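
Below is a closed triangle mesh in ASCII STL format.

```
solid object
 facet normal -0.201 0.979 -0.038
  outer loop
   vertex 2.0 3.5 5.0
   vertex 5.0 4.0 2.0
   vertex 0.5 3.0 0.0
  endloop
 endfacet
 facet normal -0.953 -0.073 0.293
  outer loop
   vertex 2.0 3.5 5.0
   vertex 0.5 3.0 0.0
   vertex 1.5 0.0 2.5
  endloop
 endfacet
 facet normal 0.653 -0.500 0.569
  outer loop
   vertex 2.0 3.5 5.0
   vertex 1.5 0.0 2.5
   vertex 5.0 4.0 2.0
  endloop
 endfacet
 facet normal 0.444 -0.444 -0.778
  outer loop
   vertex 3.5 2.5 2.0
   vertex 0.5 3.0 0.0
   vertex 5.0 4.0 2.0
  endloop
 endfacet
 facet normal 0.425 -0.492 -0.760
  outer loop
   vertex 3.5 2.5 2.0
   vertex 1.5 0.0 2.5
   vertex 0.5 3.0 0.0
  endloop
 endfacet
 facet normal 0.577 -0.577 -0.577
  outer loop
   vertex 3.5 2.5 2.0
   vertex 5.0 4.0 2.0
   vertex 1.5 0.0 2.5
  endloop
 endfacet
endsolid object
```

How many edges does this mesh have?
9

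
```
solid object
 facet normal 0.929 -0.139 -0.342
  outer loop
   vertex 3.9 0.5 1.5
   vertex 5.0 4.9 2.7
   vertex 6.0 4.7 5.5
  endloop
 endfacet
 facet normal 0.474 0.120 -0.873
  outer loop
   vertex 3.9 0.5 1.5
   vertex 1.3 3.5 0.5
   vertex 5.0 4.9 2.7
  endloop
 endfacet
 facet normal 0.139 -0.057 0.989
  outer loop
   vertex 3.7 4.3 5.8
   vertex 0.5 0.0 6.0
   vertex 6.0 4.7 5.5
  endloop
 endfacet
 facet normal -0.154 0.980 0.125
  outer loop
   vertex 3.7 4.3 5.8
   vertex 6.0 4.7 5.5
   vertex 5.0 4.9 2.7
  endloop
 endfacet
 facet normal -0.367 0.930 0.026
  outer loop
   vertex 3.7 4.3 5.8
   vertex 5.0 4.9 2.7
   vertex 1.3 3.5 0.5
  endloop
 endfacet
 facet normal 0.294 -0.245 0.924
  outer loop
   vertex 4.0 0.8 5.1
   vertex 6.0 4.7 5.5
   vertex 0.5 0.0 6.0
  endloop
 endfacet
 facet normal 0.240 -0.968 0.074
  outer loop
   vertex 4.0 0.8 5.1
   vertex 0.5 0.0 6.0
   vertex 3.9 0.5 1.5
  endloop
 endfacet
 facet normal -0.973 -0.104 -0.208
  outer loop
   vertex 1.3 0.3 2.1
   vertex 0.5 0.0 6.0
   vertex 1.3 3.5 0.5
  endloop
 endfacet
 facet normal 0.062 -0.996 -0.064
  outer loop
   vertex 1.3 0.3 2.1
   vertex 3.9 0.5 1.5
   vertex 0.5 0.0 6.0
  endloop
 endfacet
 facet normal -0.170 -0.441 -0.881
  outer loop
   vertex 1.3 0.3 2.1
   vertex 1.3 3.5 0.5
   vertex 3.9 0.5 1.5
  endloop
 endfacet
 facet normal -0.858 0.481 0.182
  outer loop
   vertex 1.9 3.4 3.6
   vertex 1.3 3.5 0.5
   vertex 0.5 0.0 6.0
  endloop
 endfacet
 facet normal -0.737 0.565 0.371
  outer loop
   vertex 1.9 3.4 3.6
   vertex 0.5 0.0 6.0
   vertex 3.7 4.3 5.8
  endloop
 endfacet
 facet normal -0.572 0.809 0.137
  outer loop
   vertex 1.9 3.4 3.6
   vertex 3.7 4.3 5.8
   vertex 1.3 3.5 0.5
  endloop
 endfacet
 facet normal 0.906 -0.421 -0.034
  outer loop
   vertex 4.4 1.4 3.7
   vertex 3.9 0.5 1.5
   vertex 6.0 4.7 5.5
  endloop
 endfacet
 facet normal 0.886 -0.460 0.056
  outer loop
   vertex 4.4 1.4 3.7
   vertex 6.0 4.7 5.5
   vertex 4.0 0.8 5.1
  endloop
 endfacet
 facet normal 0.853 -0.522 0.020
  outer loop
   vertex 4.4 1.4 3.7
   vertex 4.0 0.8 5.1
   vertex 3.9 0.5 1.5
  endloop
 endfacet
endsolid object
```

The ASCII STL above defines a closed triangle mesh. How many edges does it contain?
24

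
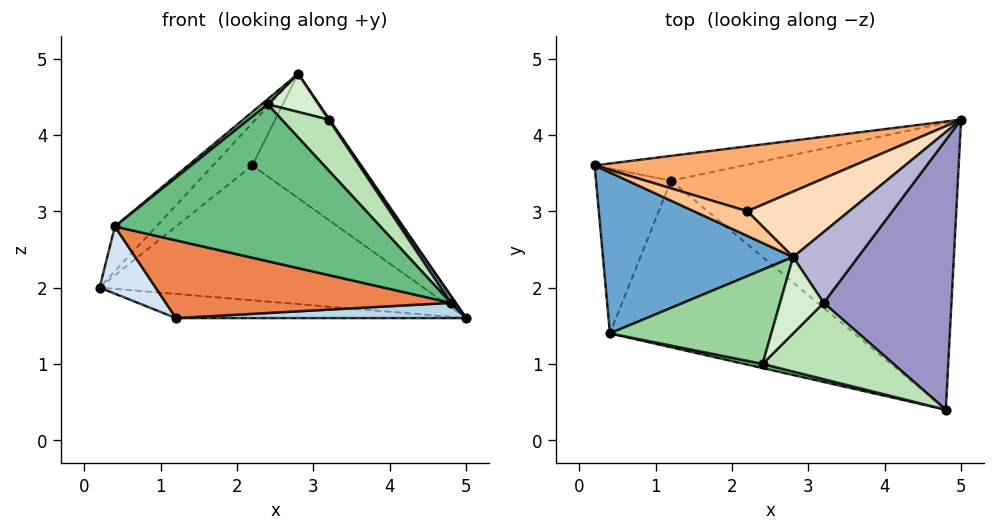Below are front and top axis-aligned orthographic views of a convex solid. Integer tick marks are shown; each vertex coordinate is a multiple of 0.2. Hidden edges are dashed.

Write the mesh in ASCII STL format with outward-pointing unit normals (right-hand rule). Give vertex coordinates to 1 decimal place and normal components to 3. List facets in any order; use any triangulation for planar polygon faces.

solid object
 facet normal -0.675 0.197 0.711
  outer loop
   vertex 0.4 1.4 2.8
   vertex 2.8 2.4 4.8
   vertex 0.2 3.6 2.0
  endloop
 endfacet
 facet normal -0.145 0.690 -0.709
  outer loop
   vertex 1.2 3.4 1.6
   vertex 0.2 3.6 2.0
   vertex 5.0 4.2 1.6
  endloop
 endfacet
 facet normal 0.011 -0.053 -0.999
  outer loop
   vertex 1.2 3.4 1.6
   vertex 5.0 4.2 1.6
   vertex 4.8 0.4 1.8
  endloop
 endfacet
 facet normal -0.407 -0.345 -0.846
  outer loop
   vertex 1.2 3.4 1.6
   vertex 0.4 1.4 2.8
   vertex 0.2 3.6 2.0
  endloop
 endfacet
 facet normal -0.289 -0.405 -0.867
  outer loop
   vertex 1.2 3.4 1.6
   vertex 4.8 0.4 1.8
   vertex 0.4 1.4 2.8
  endloop
 endfacet
 facet normal -0.076 0.898 0.432
  outer loop
   vertex 2.2 3.0 3.6
   vertex 5.0 4.2 1.6
   vertex 0.2 3.6 2.0
  endloop
 endfacet
 facet normal -0.142 0.855 0.499
  outer loop
   vertex 2.2 3.0 3.6
   vertex 0.2 3.6 2.0
   vertex 2.8 2.4 4.8
  endloop
 endfacet
 facet normal -0.047 0.884 0.465
  outer loop
   vertex 2.2 3.0 3.6
   vertex 2.8 2.4 4.8
   vertex 5.0 4.2 1.6
  endloop
 endfacet
 facet normal -0.216 -0.976 0.026
  outer loop
   vertex 2.4 1.0 4.4
   vertex 0.4 1.4 2.8
   vertex 4.8 0.4 1.8
  endloop
 endfacet
 facet normal -0.629 -0.042 0.776
  outer loop
   vertex 2.4 1.0 4.4
   vertex 2.8 2.4 4.8
   vertex 0.4 1.4 2.8
  endloop
 endfacet
 facet normal 0.606 -0.441 0.662
  outer loop
   vertex 3.2 1.8 4.2
   vertex 2.4 1.0 4.4
   vertex 4.8 0.4 1.8
  endloop
 endfacet
 facet normal 0.557 -0.371 0.743
  outer loop
   vertex 3.2 1.8 4.2
   vertex 2.8 2.4 4.8
   vertex 2.4 1.0 4.4
  endloop
 endfacet
 facet normal 0.828 -0.014 0.560
  outer loop
   vertex 3.2 1.8 4.2
   vertex 4.8 0.4 1.8
   vertex 5.0 4.2 1.6
  endloop
 endfacet
 facet normal 0.827 -0.011 0.562
  outer loop
   vertex 3.2 1.8 4.2
   vertex 5.0 4.2 1.6
   vertex 2.8 2.4 4.8
  endloop
 endfacet
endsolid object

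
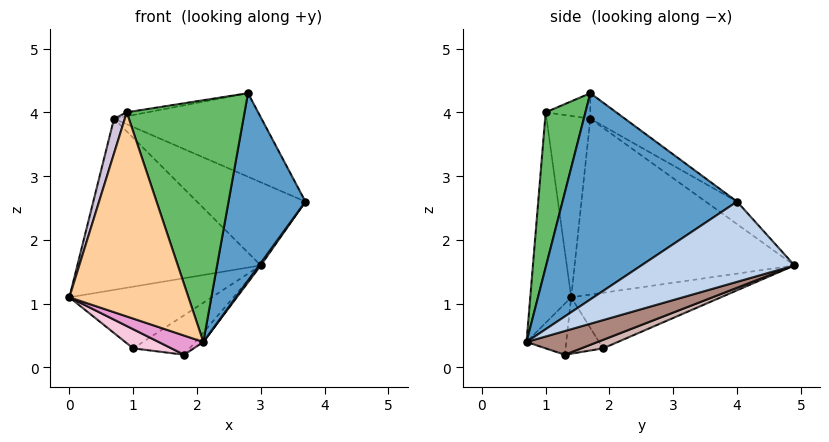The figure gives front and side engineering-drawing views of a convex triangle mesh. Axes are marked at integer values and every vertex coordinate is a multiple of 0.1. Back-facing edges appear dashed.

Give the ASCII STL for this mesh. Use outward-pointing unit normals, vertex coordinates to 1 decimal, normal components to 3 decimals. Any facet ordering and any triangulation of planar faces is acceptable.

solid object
 facet normal 0.913 -0.402 -0.061
  outer loop
   vertex 2.8 1.7 4.3
   vertex 2.1 0.7 0.4
   vertex 3.7 4.0 2.6
  endloop
 endfacet
 facet normal 0.815 -0.009 -0.579
  outer loop
   vertex 3.0 4.9 1.6
   vertex 3.7 4.0 2.6
   vertex 2.1 0.7 0.4
  endloop
 endfacet
 facet normal -0.655 0.622 -0.429
  outer loop
   vertex 1.0 1.9 0.3
   vertex 0.0 1.4 1.1
   vertex 3.0 4.9 1.6
  endloop
 endfacet
 facet normal -0.325 -0.945 -0.030
  outer loop
   vertex 0.9 1.0 4.0
   vertex 0.0 1.4 1.1
   vertex 2.1 0.7 0.4
  endloop
 endfacet
 facet normal 0.314 -0.932 0.182
  outer loop
   vertex 0.9 1.0 4.0
   vertex 2.1 0.7 0.4
   vertex 2.8 1.7 4.3
  endloop
 endfacet
 facet normal -0.146 0.624 0.767
  outer loop
   vertex 0.7 1.7 3.9
   vertex 2.8 1.7 4.3
   vertex 3.7 4.0 2.6
  endloop
 endfacet
 facet normal -0.191 0.660 0.727
  outer loop
   vertex 0.7 1.7 3.9
   vertex 3.7 4.0 2.6
   vertex 3.0 4.9 1.6
  endloop
 endfacet
 facet normal -0.186 0.087 0.979
  outer loop
   vertex 0.7 1.7 3.9
   vertex 0.9 1.0 4.0
   vertex 2.8 1.7 4.3
  endloop
 endfacet
 facet normal -0.762 0.636 0.122
  outer loop
   vertex 0.7 1.7 3.9
   vertex 3.0 4.9 1.6
   vertex 0.0 1.4 1.1
  endloop
 endfacet
 facet normal -0.938 -0.231 0.259
  outer loop
   vertex 0.7 1.7 3.9
   vertex 0.0 1.4 1.1
   vertex 0.9 1.0 4.0
  endloop
 endfacet
 facet normal 0.653 0.075 -0.754
  outer loop
   vertex 1.8 1.3 0.2
   vertex 3.0 4.9 1.6
   vertex 2.1 0.7 0.4
  endloop
 endfacet
 facet normal 0.125 0.323 -0.938
  outer loop
   vertex 1.8 1.3 0.2
   vertex 1.0 1.9 0.3
   vertex 3.0 4.9 1.6
  endloop
 endfacet
 facet normal -0.416 -0.468 -0.780
  outer loop
   vertex 1.8 1.3 0.2
   vertex 2.1 0.7 0.4
   vertex 0.0 1.4 1.1
  endloop
 endfacet
 facet normal -0.423 -0.431 -0.797
  outer loop
   vertex 1.8 1.3 0.2
   vertex 0.0 1.4 1.1
   vertex 1.0 1.9 0.3
  endloop
 endfacet
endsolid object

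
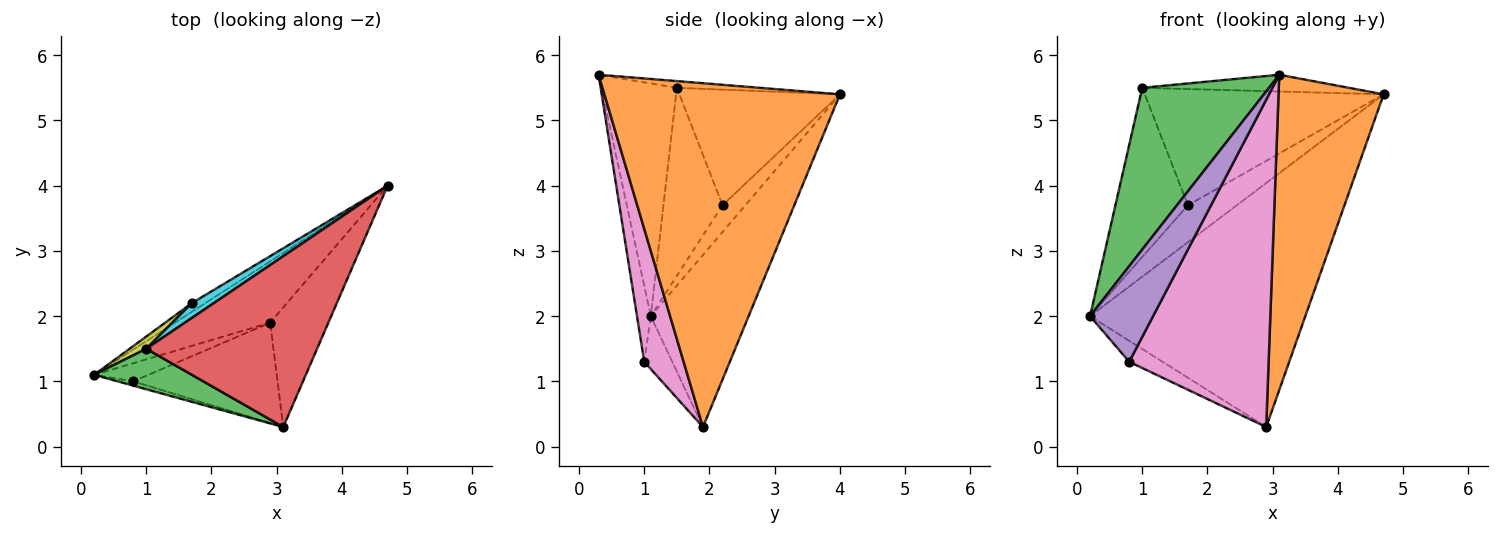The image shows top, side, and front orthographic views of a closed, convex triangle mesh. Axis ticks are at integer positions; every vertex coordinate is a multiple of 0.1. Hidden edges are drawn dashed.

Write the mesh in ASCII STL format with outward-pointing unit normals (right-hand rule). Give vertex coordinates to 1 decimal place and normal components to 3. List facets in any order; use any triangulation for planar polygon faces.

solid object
 facet normal -0.403 0.887 -0.223
  outer loop
   vertex 2.9 1.9 0.3
   vertex 0.2 1.1 2.0
   vertex 4.7 4.0 5.4
  endloop
 endfacet
 facet normal 0.903 -0.403 -0.153
  outer loop
   vertex 2.9 1.9 0.3
   vertex 4.7 4.0 5.4
   vertex 3.1 0.3 5.7
  endloop
 endfacet
 facet normal -0.500 -0.840 0.210
  outer loop
   vertex 1.0 1.5 5.5
   vertex 0.2 1.1 2.0
   vertex 3.1 0.3 5.7
  endloop
 endfacet
 facet normal -0.039 0.097 0.994
  outer loop
   vertex 1.0 1.5 5.5
   vertex 3.1 0.3 5.7
   vertex 4.7 4.0 5.4
  endloop
 endfacet
 facet normal -0.214 -0.976 -0.044
  outer loop
   vertex 0.8 1.0 1.3
   vertex 3.1 0.3 5.7
   vertex 0.2 1.1 2.0
  endloop
 endfacet
 facet normal -0.536 0.639 -0.551
  outer loop
   vertex 0.8 1.0 1.3
   vertex 0.2 1.1 2.0
   vertex 2.9 1.9 0.3
  endloop
 endfacet
 facet normal 0.261 -0.923 -0.283
  outer loop
   vertex 0.8 1.0 1.3
   vertex 2.9 1.9 0.3
   vertex 3.1 0.3 5.7
  endloop
 endfacet
 facet normal -0.414 0.886 -0.209
  outer loop
   vertex 1.7 2.2 3.7
   vertex 4.7 4.0 5.4
   vertex 0.2 1.1 2.0
  endloop
 endfacet
 facet normal -0.631 0.774 0.056
  outer loop
   vertex 1.7 2.2 3.7
   vertex 0.2 1.1 2.0
   vertex 1.0 1.5 5.5
  endloop
 endfacet
 facet normal -0.555 0.825 0.105
  outer loop
   vertex 1.7 2.2 3.7
   vertex 1.0 1.5 5.5
   vertex 4.7 4.0 5.4
  endloop
 endfacet
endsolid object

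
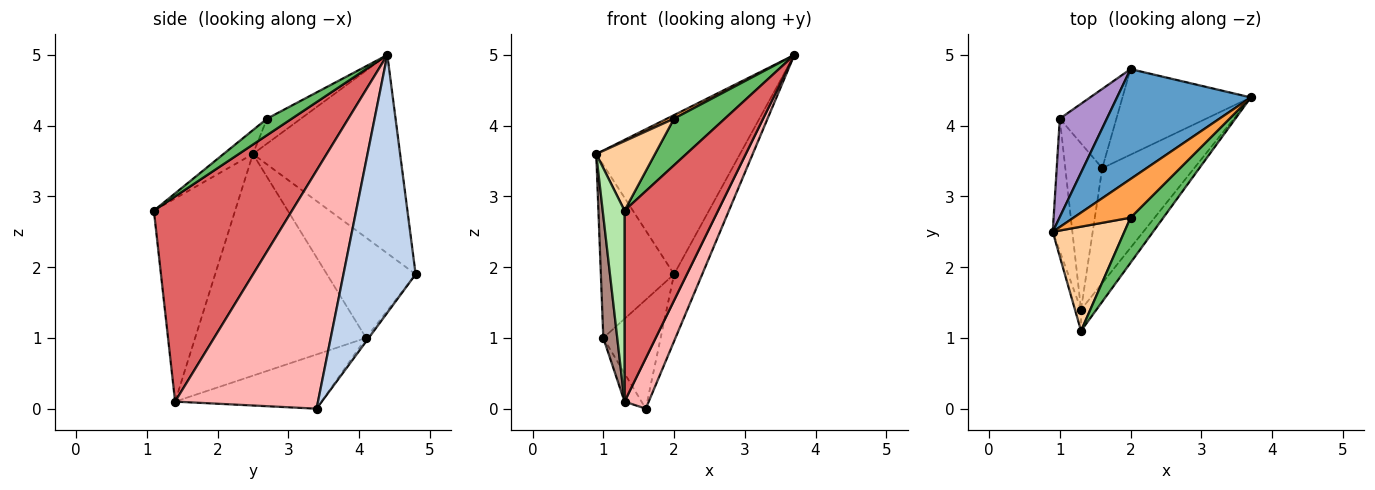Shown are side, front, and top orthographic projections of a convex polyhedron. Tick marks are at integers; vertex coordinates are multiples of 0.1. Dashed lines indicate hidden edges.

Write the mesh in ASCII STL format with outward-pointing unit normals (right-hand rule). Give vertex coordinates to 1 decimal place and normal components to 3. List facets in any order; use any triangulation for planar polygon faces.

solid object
 facet normal -0.644 0.629 0.435
  outer loop
   vertex 2.0 4.8 1.9
   vertex 0.9 2.5 3.6
   vertex 3.7 4.4 5.0
  endloop
 endfacet
 facet normal 0.845 0.330 -0.421
  outer loop
   vertex 2.0 4.8 1.9
   vertex 3.7 4.4 5.0
   vertex 1.6 3.4 0.0
  endloop
 endfacet
 facet normal -0.400 -0.084 0.913
  outer loop
   vertex 2.0 2.7 4.1
   vertex 3.7 4.4 5.0
   vertex 0.9 2.5 3.6
  endloop
 endfacet
 facet normal -0.267 -0.535 0.802
  outer loop
   vertex 2.0 2.7 4.1
   vertex 0.9 2.5 3.6
   vertex 1.3 1.1 2.8
  endloop
 endfacet
 facet normal 0.330 -0.678 0.657
  outer loop
   vertex 2.0 2.7 4.1
   vertex 1.3 1.1 2.8
   vertex 3.7 4.4 5.0
  endloop
 endfacet
 facet normal -0.965 -0.259 -0.029
  outer loop
   vertex 1.3 1.4 0.1
   vertex 1.3 1.1 2.8
   vertex 0.9 2.5 3.6
  endloop
 endfacet
 facet normal 0.826 -0.560 -0.062
  outer loop
   vertex 1.3 1.4 0.1
   vertex 3.7 4.4 5.0
   vertex 1.3 1.1 2.8
  endloop
 endfacet
 facet normal 0.921 -0.156 -0.356
  outer loop
   vertex 1.3 1.4 0.1
   vertex 1.6 3.4 0.0
   vertex 3.7 4.4 5.0
  endloop
 endfacet
 facet normal -0.725 0.598 0.340
  outer loop
   vertex 1.0 4.1 1.0
   vertex 0.9 2.5 3.6
   vertex 2.0 4.8 1.9
  endloop
 endfacet
 facet normal -0.037 0.808 -0.588
  outer loop
   vertex 1.0 4.1 1.0
   vertex 2.0 4.8 1.9
   vertex 1.6 3.4 0.0
  endloop
 endfacet
 facet normal -0.993 -0.081 -0.088
  outer loop
   vertex 1.0 4.1 1.0
   vertex 1.3 1.4 0.1
   vertex 0.9 2.5 3.6
  endloop
 endfacet
 facet normal -0.823 0.095 -0.560
  outer loop
   vertex 1.0 4.1 1.0
   vertex 1.6 3.4 0.0
   vertex 1.3 1.4 0.1
  endloop
 endfacet
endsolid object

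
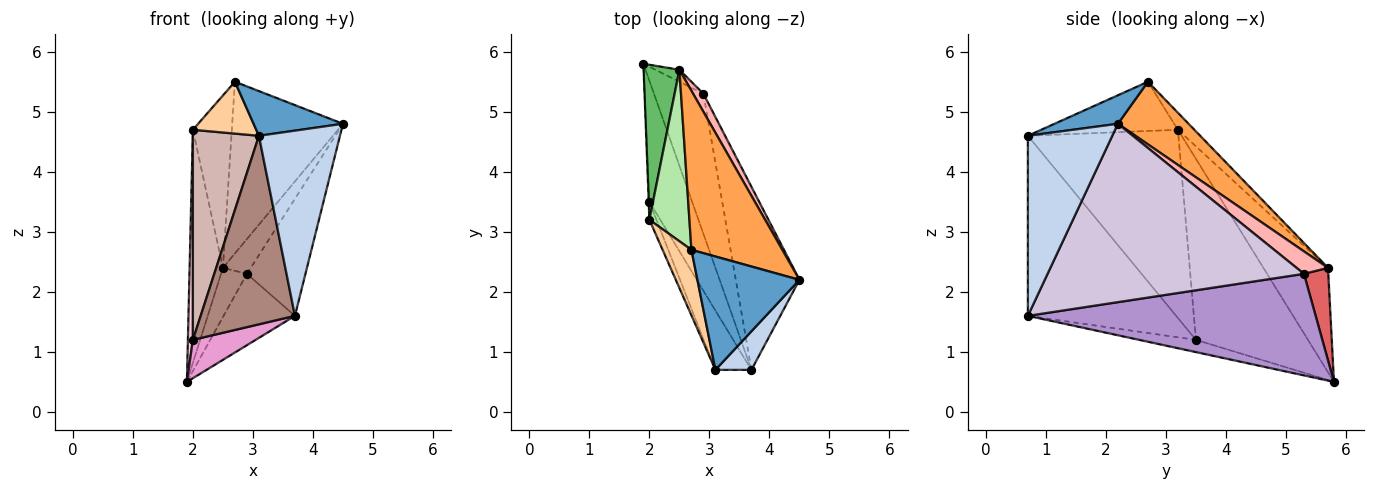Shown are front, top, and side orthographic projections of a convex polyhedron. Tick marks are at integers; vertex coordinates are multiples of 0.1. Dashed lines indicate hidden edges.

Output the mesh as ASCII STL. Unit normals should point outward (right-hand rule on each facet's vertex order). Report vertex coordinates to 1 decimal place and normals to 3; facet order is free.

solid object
 facet normal 0.252 -0.355 0.900
  outer loop
   vertex 2.7 2.7 5.5
   vertex 3.1 0.7 4.6
   vertex 4.5 2.2 4.8
  endloop
 endfacet
 facet normal 0.714 -0.685 0.143
  outer loop
   vertex 3.7 0.7 1.6
   vertex 4.5 2.2 4.8
   vertex 3.1 0.7 4.6
  endloop
 endfacet
 facet normal 0.424 0.664 0.616
  outer loop
   vertex 2.5 5.7 2.4
   vertex 2.7 2.7 5.5
   vertex 4.5 2.2 4.8
  endloop
 endfacet
 facet normal -0.801 -0.371 0.469
  outer loop
   vertex 2.0 3.2 4.7
   vertex 3.1 0.7 4.6
   vertex 2.7 2.7 5.5
  endloop
 endfacet
 facet normal -0.850 0.438 0.292
  outer loop
   vertex 2.0 3.2 4.7
   vertex 2.5 5.7 2.4
   vertex 1.9 5.8 0.5
  endloop
 endfacet
 facet normal -0.287 0.679 0.676
  outer loop
   vertex 2.0 3.2 4.7
   vertex 2.7 2.7 5.5
   vertex 2.5 5.7 2.4
  endloop
 endfacet
 facet normal 0.674 0.718 -0.175
  outer loop
   vertex 2.9 5.3 2.3
   vertex 1.9 5.8 0.5
   vertex 2.5 5.7 2.4
  endloop
 endfacet
 facet normal 0.708 0.627 0.324
  outer loop
   vertex 2.9 5.3 2.3
   vertex 2.5 5.7 2.4
   vertex 4.5 2.2 4.8
  endloop
 endfacet
 facet normal 0.878 0.218 -0.427
  outer loop
   vertex 2.9 5.3 2.3
   vertex 3.7 0.7 1.6
   vertex 1.9 5.8 0.5
  endloop
 endfacet
 facet normal 0.921 0.210 -0.329
  outer loop
   vertex 2.9 5.3 2.3
   vertex 4.5 2.2 4.8
   vertex 3.7 0.7 1.6
  endloop
 endfacet
 facet normal -0.832 -0.529 -0.166
  outer loop
   vertex 2.0 3.5 1.2
   vertex 3.7 0.7 1.6
   vertex 3.1 0.7 4.6
  endloop
 endfacet
 facet normal -0.915 -0.401 -0.034
  outer loop
   vertex 2.0 3.5 1.2
   vertex 3.1 0.7 4.6
   vertex 2.0 3.2 4.7
  endloop
 endfacet
 facet normal -0.263 -0.291 -0.920
  outer loop
   vertex 2.0 3.5 1.2
   vertex 1.9 5.8 0.5
   vertex 3.7 0.7 1.6
  endloop
 endfacet
 facet normal -0.999 -0.045 -0.004
  outer loop
   vertex 2.0 3.5 1.2
   vertex 2.0 3.2 4.7
   vertex 1.9 5.8 0.5
  endloop
 endfacet
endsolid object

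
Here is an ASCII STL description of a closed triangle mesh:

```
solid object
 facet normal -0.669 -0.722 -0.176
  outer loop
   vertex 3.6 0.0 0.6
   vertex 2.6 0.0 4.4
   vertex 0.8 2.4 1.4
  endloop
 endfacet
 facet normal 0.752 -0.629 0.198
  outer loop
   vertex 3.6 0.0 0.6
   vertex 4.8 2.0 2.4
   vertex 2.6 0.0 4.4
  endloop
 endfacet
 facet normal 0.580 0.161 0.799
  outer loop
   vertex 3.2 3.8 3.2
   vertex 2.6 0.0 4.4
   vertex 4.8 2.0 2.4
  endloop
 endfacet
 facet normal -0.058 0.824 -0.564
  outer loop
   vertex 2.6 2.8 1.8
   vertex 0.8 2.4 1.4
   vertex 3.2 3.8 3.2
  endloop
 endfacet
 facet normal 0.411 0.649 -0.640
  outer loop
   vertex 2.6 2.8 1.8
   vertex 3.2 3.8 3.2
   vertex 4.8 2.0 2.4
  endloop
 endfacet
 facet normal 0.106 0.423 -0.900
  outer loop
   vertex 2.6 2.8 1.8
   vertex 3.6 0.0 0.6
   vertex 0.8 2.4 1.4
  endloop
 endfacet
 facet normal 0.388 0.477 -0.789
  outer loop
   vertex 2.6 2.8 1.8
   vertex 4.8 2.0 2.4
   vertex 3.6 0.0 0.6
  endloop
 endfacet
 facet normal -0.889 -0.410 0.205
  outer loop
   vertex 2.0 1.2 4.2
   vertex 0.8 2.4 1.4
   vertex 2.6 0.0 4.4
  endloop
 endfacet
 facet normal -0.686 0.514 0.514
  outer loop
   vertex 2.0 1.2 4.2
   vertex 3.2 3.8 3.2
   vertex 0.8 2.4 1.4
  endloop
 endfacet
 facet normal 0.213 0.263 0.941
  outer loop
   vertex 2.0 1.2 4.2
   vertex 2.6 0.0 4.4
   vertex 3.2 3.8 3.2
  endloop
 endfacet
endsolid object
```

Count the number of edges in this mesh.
15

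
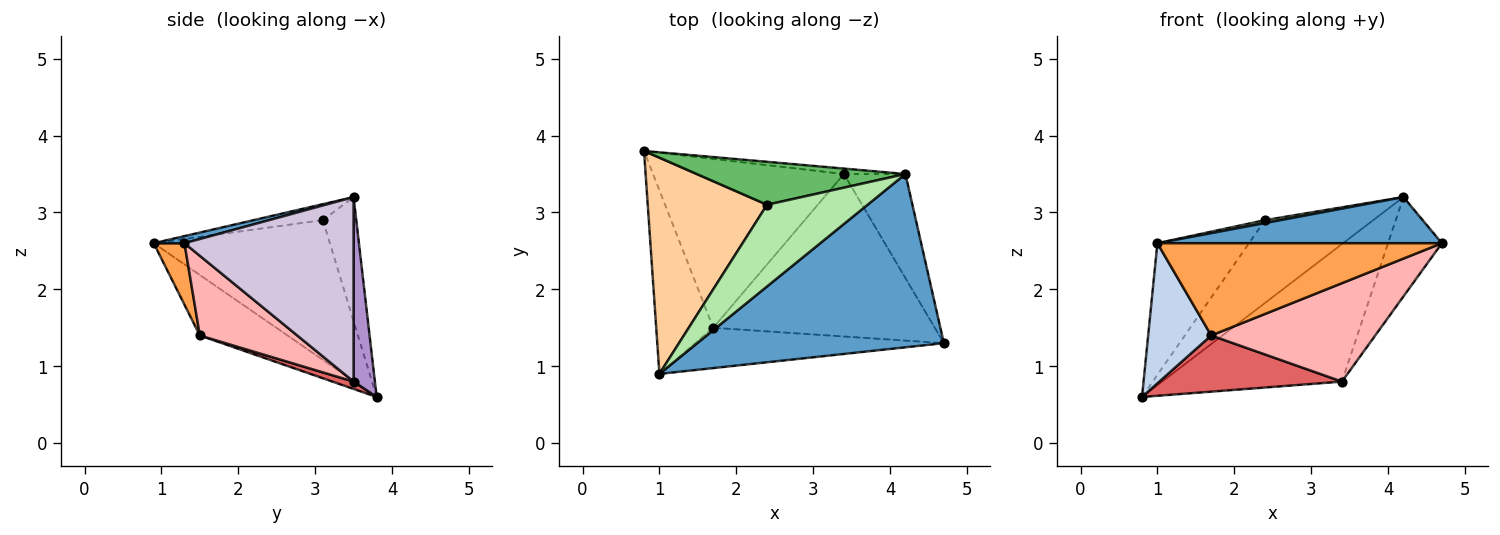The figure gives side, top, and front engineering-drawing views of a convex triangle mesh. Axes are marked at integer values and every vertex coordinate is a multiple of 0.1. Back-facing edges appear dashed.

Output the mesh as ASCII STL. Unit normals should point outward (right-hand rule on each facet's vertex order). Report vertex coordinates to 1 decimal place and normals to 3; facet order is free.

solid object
 facet normal 0.028 -0.257 0.966
  outer loop
   vertex 4.2 3.5 3.2
   vertex 1.0 0.9 2.6
   vertex 4.7 1.3 2.6
  endloop
 endfacet
 facet normal -0.645 -0.464 -0.608
  outer loop
   vertex 1.7 1.5 1.4
   vertex 1.0 0.9 2.6
   vertex 0.8 3.8 0.6
  endloop
 endfacet
 facet normal 0.099 -0.912 -0.398
  outer loop
   vertex 1.7 1.5 1.4
   vertex 4.7 1.3 2.6
   vertex 1.0 0.9 2.6
  endloop
 endfacet
 facet normal -0.707 0.368 0.604
  outer loop
   vertex 2.4 3.1 2.9
   vertex 0.8 3.8 0.6
   vertex 1.0 0.9 2.6
  endloop
 endfacet
 facet normal -0.264 0.856 0.444
  outer loop
   vertex 2.4 3.1 2.9
   vertex 4.2 3.5 3.2
   vertex 0.8 3.8 0.6
  endloop
 endfacet
 facet normal -0.157 -0.035 0.987
  outer loop
   vertex 2.4 3.1 2.9
   vertex 1.0 0.9 2.6
   vertex 4.2 3.5 3.2
  endloop
 endfacet
 facet normal 0.037 -0.316 -0.948
  outer loop
   vertex 3.4 3.5 0.8
   vertex 1.7 1.5 1.4
   vertex 0.8 3.8 0.6
  endloop
 endfacet
 facet normal 0.294 -0.495 -0.818
  outer loop
   vertex 3.4 3.5 0.8
   vertex 4.7 1.3 2.6
   vertex 1.7 1.5 1.4
  endloop
 endfacet
 facet normal 0.118 0.992 -0.039
  outer loop
   vertex 3.4 3.5 0.8
   vertex 0.8 3.8 0.6
   vertex 4.2 3.5 3.2
  endloop
 endfacet
 facet normal 0.908 0.289 -0.303
  outer loop
   vertex 3.4 3.5 0.8
   vertex 4.2 3.5 3.2
   vertex 4.7 1.3 2.6
  endloop
 endfacet
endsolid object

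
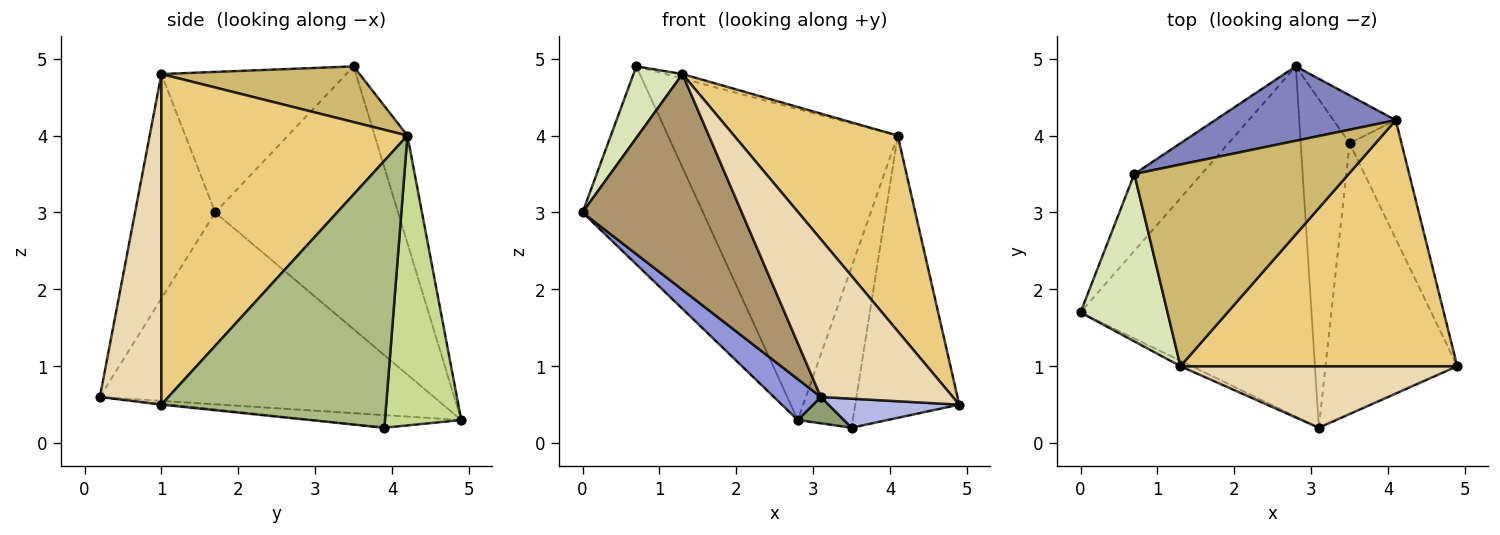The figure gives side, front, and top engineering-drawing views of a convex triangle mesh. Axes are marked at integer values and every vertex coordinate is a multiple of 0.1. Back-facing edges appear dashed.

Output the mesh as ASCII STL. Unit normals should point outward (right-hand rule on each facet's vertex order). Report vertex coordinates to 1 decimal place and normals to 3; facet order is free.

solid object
 facet normal -0.817 0.538 -0.209
  outer loop
   vertex 0.7 3.5 4.9
   vertex 2.8 4.9 0.3
   vertex 0.0 1.7 3.0
  endloop
 endfacet
 facet normal -0.137 0.963 0.230
  outer loop
   vertex 4.1 4.2 4.0
   vertex 2.8 4.9 0.3
   vertex 0.7 3.5 4.9
  endloop
 endfacet
 facet normal -0.636 -0.090 -0.766
  outer loop
   vertex 3.1 0.2 0.6
   vertex 0.0 1.7 3.0
   vertex 2.8 4.9 0.3
  endloop
 endfacet
 facet normal -0.008 -0.107 -0.994
  outer loop
   vertex 3.5 3.9 0.2
   vertex 4.9 1.0 0.5
   vertex 3.1 0.2 0.6
  endloop
 endfacet
 facet normal -0.249 -0.077 -0.965
  outer loop
   vertex 3.5 3.9 0.2
   vertex 3.1 0.2 0.6
   vertex 2.8 4.9 0.3
  endloop
 endfacet
 facet normal 0.894 0.413 -0.174
  outer loop
   vertex 3.5 3.9 0.2
   vertex 4.1 4.2 4.0
   vertex 4.9 1.0 0.5
  endloop
 endfacet
 facet normal 0.799 0.576 -0.172
  outer loop
   vertex 3.5 3.9 0.2
   vertex 2.8 4.9 0.3
   vertex 4.1 4.2 4.0
  endloop
 endfacet
 facet normal -0.829 -0.220 0.514
  outer loop
   vertex 1.3 1.0 4.8
   vertex 0.7 3.5 4.9
   vertex 0.0 1.7 3.0
  endloop
 endfacet
 facet normal -0.450 -0.893 -0.023
  outer loop
   vertex 1.3 1.0 4.8
   vertex 0.0 1.7 3.0
   vertex 3.1 0.2 0.6
  endloop
 endfacet
 facet normal 0.252 0.022 0.968
  outer loop
   vertex 1.3 1.0 4.8
   vertex 4.1 4.2 4.0
   vertex 0.7 3.5 4.9
  endloop
 endfacet
 facet normal 0.683 -0.455 0.572
  outer loop
   vertex 1.3 1.0 4.8
   vertex 4.9 1.0 0.5
   vertex 4.1 4.2 4.0
  endloop
 endfacet
 facet normal 0.398 -0.854 0.333
  outer loop
   vertex 1.3 1.0 4.8
   vertex 3.1 0.2 0.6
   vertex 4.9 1.0 0.5
  endloop
 endfacet
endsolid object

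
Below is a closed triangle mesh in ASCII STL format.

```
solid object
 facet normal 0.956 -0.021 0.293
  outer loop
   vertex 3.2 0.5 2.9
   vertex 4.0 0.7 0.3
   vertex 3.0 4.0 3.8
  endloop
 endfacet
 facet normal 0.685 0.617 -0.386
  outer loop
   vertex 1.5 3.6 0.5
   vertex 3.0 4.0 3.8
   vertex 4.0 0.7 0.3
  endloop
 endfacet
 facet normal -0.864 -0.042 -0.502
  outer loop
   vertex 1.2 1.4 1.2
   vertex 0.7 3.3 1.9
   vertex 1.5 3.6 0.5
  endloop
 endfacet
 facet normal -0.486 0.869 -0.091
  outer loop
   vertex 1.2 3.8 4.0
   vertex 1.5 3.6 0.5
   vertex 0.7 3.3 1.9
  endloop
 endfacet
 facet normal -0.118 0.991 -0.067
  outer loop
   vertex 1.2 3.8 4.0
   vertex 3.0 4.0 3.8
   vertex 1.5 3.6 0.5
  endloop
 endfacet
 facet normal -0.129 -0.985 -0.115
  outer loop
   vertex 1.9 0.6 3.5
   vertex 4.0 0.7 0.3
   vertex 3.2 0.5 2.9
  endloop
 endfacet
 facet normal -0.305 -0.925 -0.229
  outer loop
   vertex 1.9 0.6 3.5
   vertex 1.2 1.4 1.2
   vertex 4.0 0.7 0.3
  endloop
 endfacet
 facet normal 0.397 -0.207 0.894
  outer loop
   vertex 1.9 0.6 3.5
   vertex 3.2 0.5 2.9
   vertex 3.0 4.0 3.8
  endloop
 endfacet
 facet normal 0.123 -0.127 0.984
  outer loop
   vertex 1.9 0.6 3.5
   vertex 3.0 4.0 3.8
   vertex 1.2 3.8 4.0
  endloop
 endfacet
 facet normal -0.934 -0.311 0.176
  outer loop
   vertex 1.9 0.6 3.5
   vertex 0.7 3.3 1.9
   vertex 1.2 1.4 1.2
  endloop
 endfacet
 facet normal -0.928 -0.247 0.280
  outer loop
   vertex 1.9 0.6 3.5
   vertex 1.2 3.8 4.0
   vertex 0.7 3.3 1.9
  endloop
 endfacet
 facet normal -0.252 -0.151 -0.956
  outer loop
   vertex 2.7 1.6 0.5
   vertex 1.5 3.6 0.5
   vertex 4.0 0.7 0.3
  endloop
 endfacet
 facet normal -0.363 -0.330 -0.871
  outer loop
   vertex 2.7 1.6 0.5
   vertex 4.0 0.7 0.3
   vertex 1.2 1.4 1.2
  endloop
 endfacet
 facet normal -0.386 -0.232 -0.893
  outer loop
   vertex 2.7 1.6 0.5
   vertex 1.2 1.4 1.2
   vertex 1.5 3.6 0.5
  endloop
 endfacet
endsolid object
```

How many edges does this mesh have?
21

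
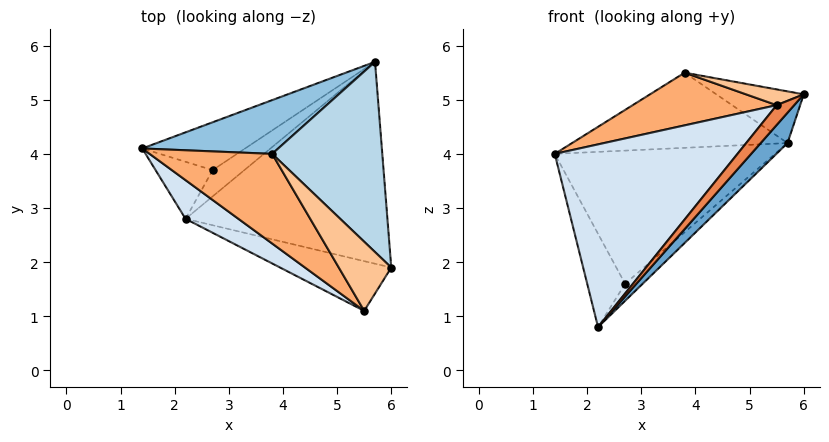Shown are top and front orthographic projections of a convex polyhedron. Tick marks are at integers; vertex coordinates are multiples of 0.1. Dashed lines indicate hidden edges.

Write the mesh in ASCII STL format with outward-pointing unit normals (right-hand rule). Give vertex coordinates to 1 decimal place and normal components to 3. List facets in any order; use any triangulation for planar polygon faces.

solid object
 facet normal 0.735 -0.101 -0.671
  outer loop
   vertex 2.2 2.8 0.8
   vertex 5.7 5.7 4.2
   vertex 6.0 1.9 5.1
  endloop
 endfacet
 facet normal -0.313 0.772 0.552
  outer loop
   vertex 3.8 4.0 5.5
   vertex 5.7 5.7 4.2
   vertex 1.4 4.1 4.0
  endloop
 endfacet
 facet normal 0.392 0.241 0.888
  outer loop
   vertex 3.8 4.0 5.5
   vertex 6.0 1.9 5.1
   vertex 5.7 5.7 4.2
  endloop
 endfacet
 facet normal -0.606 -0.778 0.165
  outer loop
   vertex 5.5 1.1 4.9
   vertex 1.4 4.1 4.0
   vertex 2.2 2.8 0.8
  endloop
 endfacet
 facet normal 0.694 -0.266 -0.669
  outer loop
   vertex 5.5 1.1 4.9
   vertex 2.2 2.8 0.8
   vertex 6.0 1.9 5.1
  endloop
 endfacet
 facet normal -0.489 -0.442 0.752
  outer loop
   vertex 5.5 1.1 4.9
   vertex 3.8 4.0 5.5
   vertex 1.4 4.1 4.0
  endloop
 endfacet
 facet normal -0.035 -0.222 0.974
  outer loop
   vertex 5.5 1.1 4.9
   vertex 6.0 1.9 5.1
   vertex 3.8 4.0 5.5
  endloop
 endfacet
 facet normal -0.317 0.893 -0.321
  outer loop
   vertex 2.7 3.7 1.6
   vertex 1.4 4.1 4.0
   vertex 5.7 5.7 4.2
  endloop
 endfacet
 facet normal -0.574 0.699 -0.427
  outer loop
   vertex 2.7 3.7 1.6
   vertex 2.2 2.8 0.8
   vertex 1.4 4.1 4.0
  endloop
 endfacet
 facet normal 0.343 0.510 -0.789
  outer loop
   vertex 2.7 3.7 1.6
   vertex 5.7 5.7 4.2
   vertex 2.2 2.8 0.8
  endloop
 endfacet
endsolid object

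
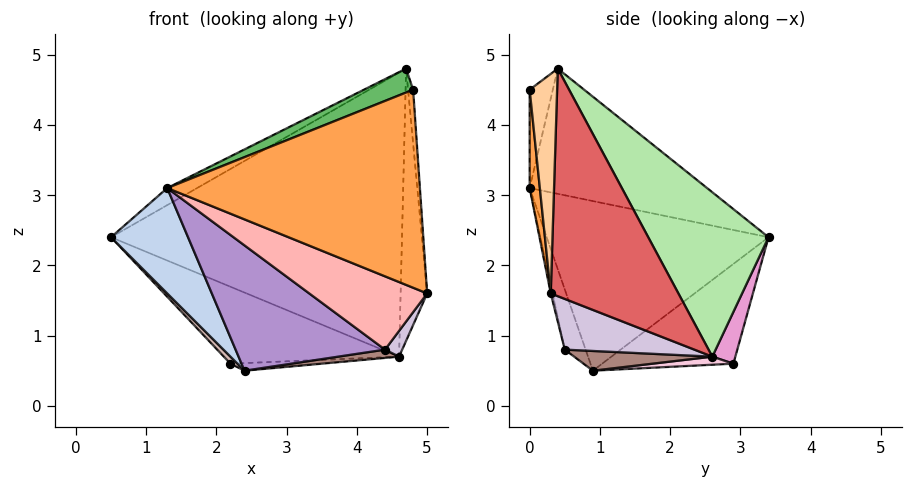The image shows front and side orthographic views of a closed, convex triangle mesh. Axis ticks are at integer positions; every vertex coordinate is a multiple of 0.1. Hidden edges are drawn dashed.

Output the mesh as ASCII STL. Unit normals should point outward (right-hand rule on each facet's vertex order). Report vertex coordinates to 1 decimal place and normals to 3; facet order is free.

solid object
 facet normal -0.453 0.076 0.888
  outer loop
   vertex 4.7 0.4 4.8
   vertex 0.5 3.4 2.4
   vertex 1.3 0.0 3.1
  endloop
 endfacet
 facet normal -0.840 -0.292 -0.457
  outer loop
   vertex 2.4 0.9 0.5
   vertex 1.3 0.0 3.1
   vertex 0.5 3.4 2.4
  endloop
 endfacet
 facet normal 0.040 -0.994 -0.100
  outer loop
   vertex 4.8 0.0 4.5
   vertex 1.3 0.0 3.1
   vertex 5.0 0.3 1.6
  endloop
 endfacet
 facet normal 0.980 0.180 0.086
  outer loop
   vertex 4.8 0.0 4.5
   vertex 5.0 0.3 1.6
   vertex 4.7 0.4 4.8
  endloop
 endfacet
 facet normal -0.292 -0.620 0.729
  outer loop
   vertex 4.8 0.0 4.5
   vertex 4.7 0.4 4.8
   vertex 1.3 0.0 3.1
  endloop
 endfacet
 facet normal 0.344 0.831 0.438
  outer loop
   vertex 4.6 2.6 0.7
   vertex 0.5 3.4 2.4
   vertex 4.7 0.4 4.8
  endloop
 endfacet
 facet normal 0.975 0.203 0.085
  outer loop
   vertex 4.6 2.6 0.7
   vertex 4.7 0.4 4.8
   vertex 5.0 0.3 1.6
  endloop
 endfacet
 facet normal -0.015 -0.973 -0.232
  outer loop
   vertex 4.4 0.5 0.8
   vertex 5.0 0.3 1.6
   vertex 1.3 0.0 3.1
  endloop
 endfacet
 facet normal -0.128 -0.919 -0.372
  outer loop
   vertex 4.4 0.5 0.8
   vertex 1.3 0.0 3.1
   vertex 2.4 0.9 0.5
  endloop
 endfacet
 facet normal 0.783 -0.104 -0.613
  outer loop
   vertex 4.4 0.5 0.8
   vertex 4.6 2.6 0.7
   vertex 5.0 0.3 1.6
  endloop
 endfacet
 facet normal 0.136 -0.060 -0.989
  outer loop
   vertex 4.4 0.5 0.8
   vertex 2.4 0.9 0.5
   vertex 4.6 2.6 0.7
  endloop
 endfacet
 facet normal -0.732 -0.039 -0.680
  outer loop
   vertex 2.2 2.9 0.6
   vertex 2.4 0.9 0.5
   vertex 0.5 3.4 2.4
  endloop
 endfacet
 facet normal 0.129 0.980 -0.151
  outer loop
   vertex 2.2 2.9 0.6
   vertex 0.5 3.4 2.4
   vertex 4.6 2.6 0.7
  endloop
 endfacet
 facet normal 0.048 0.055 -0.997
  outer loop
   vertex 2.2 2.9 0.6
   vertex 4.6 2.6 0.7
   vertex 2.4 0.9 0.5
  endloop
 endfacet
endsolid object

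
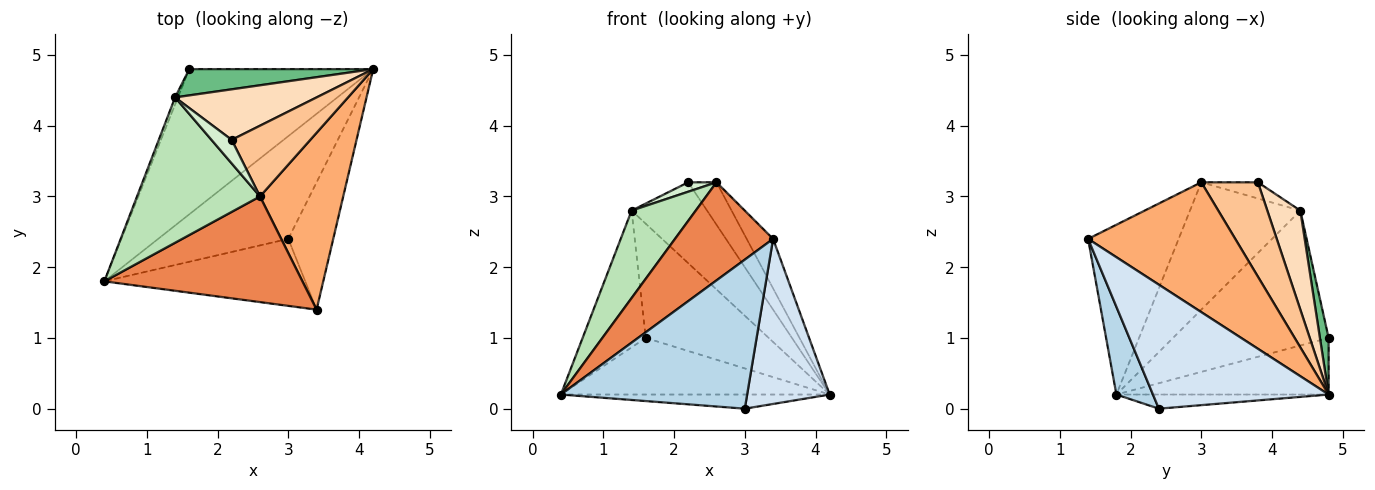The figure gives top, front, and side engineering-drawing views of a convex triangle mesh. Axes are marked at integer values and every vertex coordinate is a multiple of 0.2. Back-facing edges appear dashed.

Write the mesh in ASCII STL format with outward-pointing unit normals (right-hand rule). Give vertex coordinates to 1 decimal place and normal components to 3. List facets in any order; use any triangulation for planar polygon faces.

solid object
 facet normal -0.276 0.349 -0.896
  outer loop
   vertex 1.6 4.8 1.0
   vertex 4.2 4.8 0.2
   vertex 0.4 1.8 0.2
  endloop
 endfacet
 facet normal -0.107 0.136 -0.985
  outer loop
   vertex 3.0 2.4 0.0
   vertex 0.4 1.8 0.2
   vertex 4.2 4.8 0.2
  endloop
 endfacet
 facet normal 0.176 -0.898 -0.403
  outer loop
   vertex 3.0 2.4 0.0
   vertex 3.4 1.4 2.4
   vertex 0.4 1.8 0.2
  endloop
 endfacet
 facet normal 0.860 -0.404 -0.312
  outer loop
   vertex 3.0 2.4 0.0
   vertex 4.2 4.8 0.2
   vertex 3.4 1.4 2.4
  endloop
 endfacet
 facet normal -0.532 -0.576 0.621
  outer loop
   vertex 2.6 3.0 3.2
   vertex 0.4 1.8 0.2
   vertex 3.4 1.4 2.4
  endloop
 endfacet
 facet normal 0.832 0.149 0.534
  outer loop
   vertex 2.6 3.0 3.2
   vertex 3.4 1.4 2.4
   vertex 4.2 4.8 0.2
  endloop
 endfacet
 facet normal 0.717 0.359 0.598
  outer loop
   vertex 2.6 3.0 3.2
   vertex 4.2 4.8 0.2
   vertex 2.2 3.8 3.2
  endloop
 endfacet
 facet normal 0.348 0.795 0.497
  outer loop
   vertex 1.4 4.4 2.8
   vertex 2.2 3.8 3.2
   vertex 4.2 4.8 0.2
  endloop
 endfacet
 facet normal 0.069 0.972 0.224
  outer loop
   vertex 1.4 4.4 2.8
   vertex 4.2 4.8 0.2
   vertex 1.6 4.8 1.0
  endloop
 endfacet
 facet normal -0.927 0.376 -0.019
  outer loop
   vertex 1.4 4.4 2.8
   vertex 1.6 4.8 1.0
   vertex 0.4 1.8 0.2
  endloop
 endfacet
 facet normal -0.664 -0.386 0.641
  outer loop
   vertex 1.4 4.4 2.8
   vertex 0.4 1.8 0.2
   vertex 2.6 3.0 3.2
  endloop
 endfacet
 facet normal -0.596 -0.298 0.745
  outer loop
   vertex 1.4 4.4 2.8
   vertex 2.6 3.0 3.2
   vertex 2.2 3.8 3.2
  endloop
 endfacet
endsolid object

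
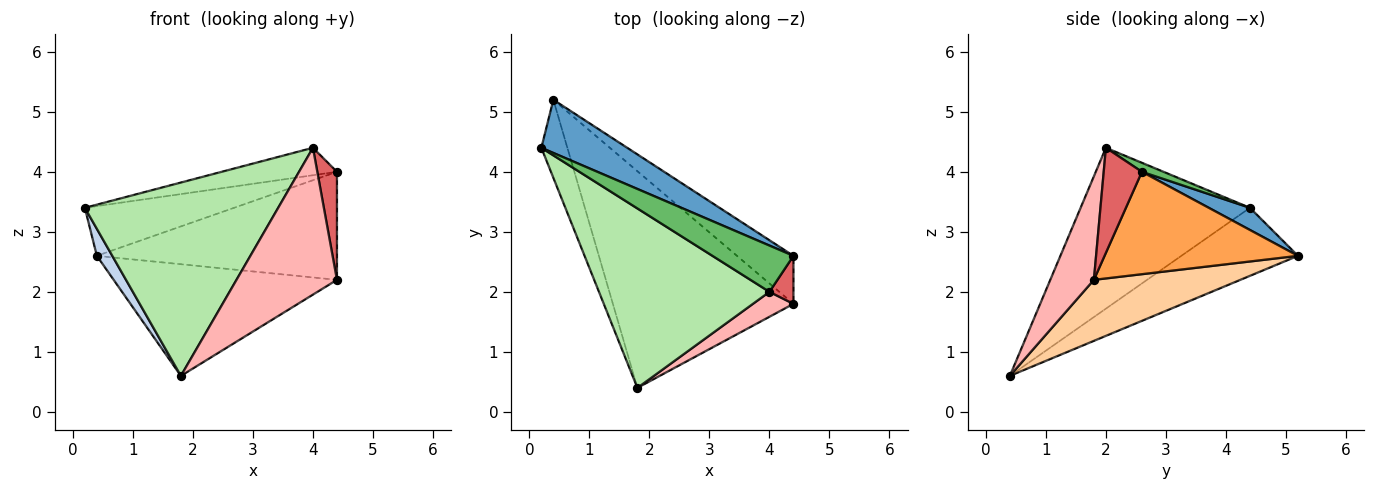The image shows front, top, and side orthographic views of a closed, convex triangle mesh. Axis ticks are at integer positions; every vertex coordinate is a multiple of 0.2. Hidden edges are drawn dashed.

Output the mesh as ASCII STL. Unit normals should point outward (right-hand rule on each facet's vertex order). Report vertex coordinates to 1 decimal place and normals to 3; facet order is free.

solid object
 facet normal 0.185 0.671 0.718
  outer loop
   vertex 0.4 5.2 2.6
   vertex 0.2 4.4 3.4
   vertex 4.4 2.6 4.0
  endloop
 endfacet
 facet normal -0.927 -0.123 -0.354
  outer loop
   vertex 0.4 5.2 2.6
   vertex 1.8 0.4 0.6
   vertex 0.2 4.4 3.4
  endloop
 endfacet
 facet normal 0.593 0.736 -0.327
  outer loop
   vertex 4.4 1.8 2.2
   vertex 0.4 5.2 2.6
   vertex 4.4 2.6 4.0
  endloop
 endfacet
 facet normal 0.288 0.439 -0.851
  outer loop
   vertex 4.4 1.8 2.2
   vertex 1.8 0.4 0.6
   vertex 0.4 5.2 2.6
  endloop
 endfacet
 facet normal 0.095 0.507 0.856
  outer loop
   vertex 4.0 2.0 4.4
   vertex 4.4 2.6 4.0
   vertex 0.2 4.4 3.4
  endloop
 endfacet
 facet normal -0.540 -0.617 0.572
  outer loop
   vertex 4.0 2.0 4.4
   vertex 0.2 4.4 3.4
   vertex 1.8 0.4 0.6
  endloop
 endfacet
 facet normal 0.871 -0.448 0.199
  outer loop
   vertex 4.0 2.0 4.4
   vertex 4.4 1.8 2.2
   vertex 4.4 2.6 4.0
  endloop
 endfacet
 facet normal 0.393 -0.906 0.154
  outer loop
   vertex 4.0 2.0 4.4
   vertex 1.8 0.4 0.6
   vertex 4.4 1.8 2.2
  endloop
 endfacet
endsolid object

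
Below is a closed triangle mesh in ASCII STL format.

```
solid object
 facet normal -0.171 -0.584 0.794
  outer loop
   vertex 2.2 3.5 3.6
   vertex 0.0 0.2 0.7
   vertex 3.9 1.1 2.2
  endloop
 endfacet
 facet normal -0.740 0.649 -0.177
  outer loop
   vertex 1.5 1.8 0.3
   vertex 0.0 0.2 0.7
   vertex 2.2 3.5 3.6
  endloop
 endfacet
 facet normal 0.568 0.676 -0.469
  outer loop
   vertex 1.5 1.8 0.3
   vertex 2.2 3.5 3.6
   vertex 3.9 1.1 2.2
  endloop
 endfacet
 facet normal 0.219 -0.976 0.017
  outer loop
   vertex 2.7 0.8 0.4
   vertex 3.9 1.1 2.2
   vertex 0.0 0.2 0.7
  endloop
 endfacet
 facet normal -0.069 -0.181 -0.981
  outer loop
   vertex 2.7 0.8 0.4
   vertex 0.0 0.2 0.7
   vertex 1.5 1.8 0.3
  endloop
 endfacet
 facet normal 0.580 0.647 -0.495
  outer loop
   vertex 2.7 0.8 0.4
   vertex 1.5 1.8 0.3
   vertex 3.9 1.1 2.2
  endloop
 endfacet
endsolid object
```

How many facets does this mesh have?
6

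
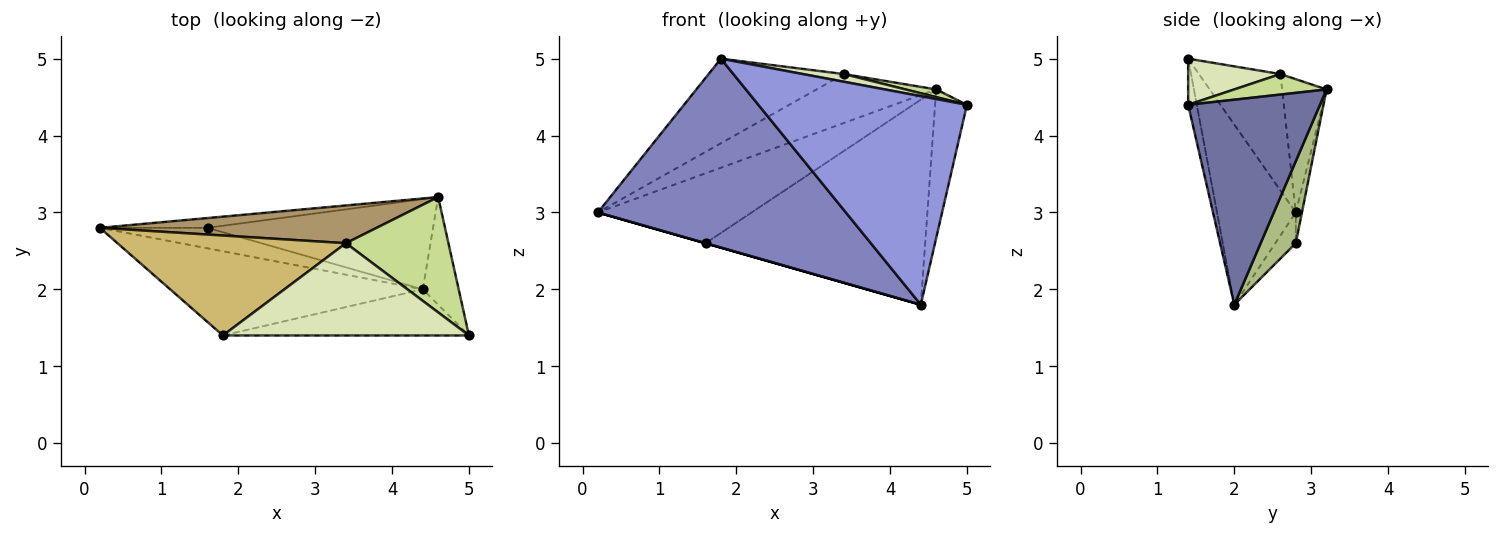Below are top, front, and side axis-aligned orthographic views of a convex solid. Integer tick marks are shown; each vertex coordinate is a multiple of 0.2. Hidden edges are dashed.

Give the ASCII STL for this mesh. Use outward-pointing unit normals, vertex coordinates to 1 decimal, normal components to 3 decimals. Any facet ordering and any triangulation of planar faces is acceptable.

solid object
 facet normal 0.958 0.232 -0.168
  outer loop
   vertex 4.4 2.0 1.8
   vertex 4.6 3.2 4.6
   vertex 5.0 1.4 4.4
  endloop
 endfacet
 facet normal -0.279 -0.877 -0.391
  outer loop
   vertex 1.8 1.4 5.0
   vertex 0.2 2.8 3.0
   vertex 4.4 2.0 1.8
  endloop
 endfacet
 facet normal -0.040 -0.976 -0.216
  outer loop
   vertex 1.8 1.4 5.0
   vertex 4.4 2.0 1.8
   vertex 5.0 1.4 4.4
  endloop
 endfacet
 facet normal -0.040 0.990 -0.139
  outer loop
   vertex 1.6 2.8 2.6
   vertex 0.2 2.8 3.0
   vertex 4.6 3.2 4.6
  endloop
 endfacet
 facet normal -0.275 0.000 -0.962
  outer loop
   vertex 1.6 2.8 2.6
   vertex 4.4 2.0 1.8
   vertex 0.2 2.8 3.0
  endloop
 endfacet
 facet normal 0.145 0.906 -0.398
  outer loop
   vertex 1.6 2.8 2.6
   vertex 4.6 3.2 4.6
   vertex 4.4 2.0 1.8
  endloop
 endfacet
 facet normal 0.196 -0.065 0.978
  outer loop
   vertex 3.4 2.6 4.8
   vertex 5.0 1.4 4.4
   vertex 4.6 3.2 4.6
  endloop
 endfacet
 facet normal 0.184 -0.082 0.980
  outer loop
   vertex 3.4 2.6 4.8
   vertex 1.8 1.4 5.0
   vertex 5.0 1.4 4.4
  endloop
 endfacet
 facet normal -0.282 0.760 0.586
  outer loop
   vertex 3.4 2.6 4.8
   vertex 4.6 3.2 4.6
   vertex 0.2 2.8 3.0
  endloop
 endfacet
 facet normal -0.363 0.602 0.711
  outer loop
   vertex 3.4 2.6 4.8
   vertex 0.2 2.8 3.0
   vertex 1.8 1.4 5.0
  endloop
 endfacet
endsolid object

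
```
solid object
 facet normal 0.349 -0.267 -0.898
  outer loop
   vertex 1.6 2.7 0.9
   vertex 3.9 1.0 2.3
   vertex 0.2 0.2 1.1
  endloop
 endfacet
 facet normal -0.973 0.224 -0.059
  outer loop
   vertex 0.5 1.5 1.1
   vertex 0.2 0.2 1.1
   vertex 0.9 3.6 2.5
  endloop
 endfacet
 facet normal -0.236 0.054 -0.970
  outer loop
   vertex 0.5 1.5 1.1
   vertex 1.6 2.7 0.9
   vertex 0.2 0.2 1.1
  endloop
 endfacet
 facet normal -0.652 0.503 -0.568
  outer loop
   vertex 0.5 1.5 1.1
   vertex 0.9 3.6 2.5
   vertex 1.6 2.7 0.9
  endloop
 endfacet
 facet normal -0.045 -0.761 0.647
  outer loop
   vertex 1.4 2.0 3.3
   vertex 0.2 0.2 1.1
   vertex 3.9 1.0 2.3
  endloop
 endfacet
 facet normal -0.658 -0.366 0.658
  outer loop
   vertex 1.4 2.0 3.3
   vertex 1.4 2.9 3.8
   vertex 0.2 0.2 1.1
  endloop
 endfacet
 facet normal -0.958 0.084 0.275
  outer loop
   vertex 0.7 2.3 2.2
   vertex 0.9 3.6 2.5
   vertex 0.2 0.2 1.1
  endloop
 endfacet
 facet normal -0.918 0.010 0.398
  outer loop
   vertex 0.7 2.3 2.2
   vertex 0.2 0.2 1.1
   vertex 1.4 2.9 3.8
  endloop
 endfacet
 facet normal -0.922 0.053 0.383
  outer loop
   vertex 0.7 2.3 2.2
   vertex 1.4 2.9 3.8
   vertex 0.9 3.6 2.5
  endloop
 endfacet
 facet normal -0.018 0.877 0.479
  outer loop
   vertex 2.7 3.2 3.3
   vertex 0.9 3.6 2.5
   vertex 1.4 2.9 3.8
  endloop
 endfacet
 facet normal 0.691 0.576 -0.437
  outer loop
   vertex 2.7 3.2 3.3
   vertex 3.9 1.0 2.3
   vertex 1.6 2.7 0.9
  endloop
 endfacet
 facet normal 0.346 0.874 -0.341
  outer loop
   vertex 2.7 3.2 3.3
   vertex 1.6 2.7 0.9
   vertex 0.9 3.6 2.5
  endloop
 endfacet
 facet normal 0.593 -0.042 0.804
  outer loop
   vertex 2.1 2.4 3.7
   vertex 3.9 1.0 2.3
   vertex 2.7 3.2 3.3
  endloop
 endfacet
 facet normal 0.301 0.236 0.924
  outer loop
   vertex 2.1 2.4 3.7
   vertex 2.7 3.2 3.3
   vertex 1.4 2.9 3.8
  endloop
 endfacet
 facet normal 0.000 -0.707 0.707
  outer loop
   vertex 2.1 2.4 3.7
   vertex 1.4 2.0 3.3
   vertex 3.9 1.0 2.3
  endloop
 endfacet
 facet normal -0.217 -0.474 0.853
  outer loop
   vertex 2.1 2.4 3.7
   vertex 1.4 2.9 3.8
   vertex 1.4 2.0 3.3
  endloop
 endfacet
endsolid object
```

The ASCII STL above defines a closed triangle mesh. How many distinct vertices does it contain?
10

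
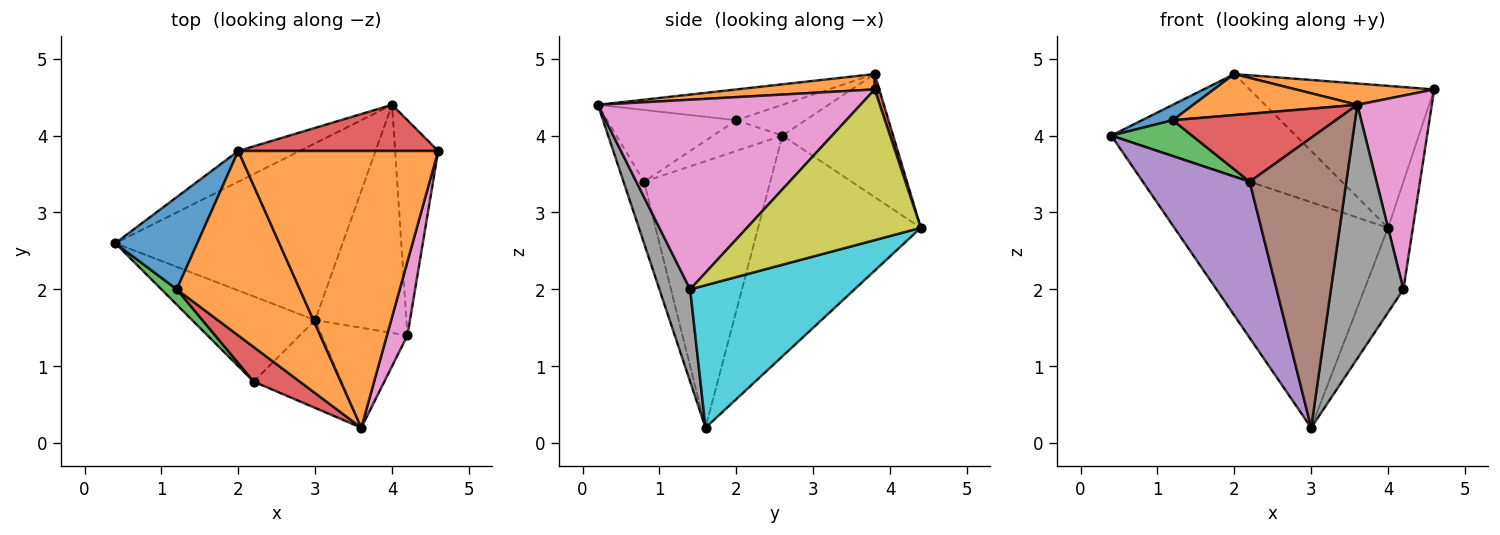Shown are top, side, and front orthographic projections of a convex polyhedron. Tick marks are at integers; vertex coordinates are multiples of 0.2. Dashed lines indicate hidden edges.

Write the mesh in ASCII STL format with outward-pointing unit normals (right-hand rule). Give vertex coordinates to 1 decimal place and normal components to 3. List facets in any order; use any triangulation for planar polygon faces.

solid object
 facet normal -0.514 0.675 -0.529
  outer loop
   vertex 4.0 4.4 2.8
   vertex 3.0 1.6 0.2
   vertex 0.4 2.6 4.0
  endloop
 endfacet
 facet normal 0.076 -0.076 0.994
  outer loop
   vertex 2.0 3.8 4.8
   vertex 3.6 0.2 4.4
   vertex 4.6 3.8 4.6
  endloop
 endfacet
 facet normal -0.498 0.830 -0.249
  outer loop
   vertex 2.0 3.8 4.8
   vertex 4.0 4.4 2.8
   vertex 0.4 2.6 4.0
  endloop
 endfacet
 facet normal 0.024 0.951 0.309
  outer loop
   vertex 2.0 3.8 4.8
   vertex 4.6 3.8 4.6
   vertex 4.0 4.4 2.8
  endloop
 endfacet
 facet normal -0.720 -0.609 -0.332
  outer loop
   vertex 2.2 0.8 3.4
   vertex 0.4 2.6 4.0
   vertex 3.0 1.6 0.2
  endloop
 endfacet
 facet normal -0.199 -0.938 -0.284
  outer loop
   vertex 2.2 0.8 3.4
   vertex 3.0 1.6 0.2
   vertex 3.6 0.2 4.4
  endloop
 endfacet
 facet normal 0.957 -0.272 0.103
  outer loop
   vertex 4.2 1.4 2.0
   vertex 4.6 3.8 4.6
   vertex 3.6 0.2 4.4
  endloop
 endfacet
 facet normal 0.367 -0.865 -0.341
  outer loop
   vertex 4.2 1.4 2.0
   vertex 3.6 0.2 4.4
   vertex 3.0 1.6 0.2
  endloop
 endfacet
 facet normal 0.953 0.136 -0.272
  outer loop
   vertex 4.2 1.4 2.0
   vertex 4.0 4.4 2.8
   vertex 4.6 3.8 4.6
  endloop
 endfacet
 facet normal 0.826 0.196 -0.529
  outer loop
   vertex 4.2 1.4 2.0
   vertex 3.0 1.6 0.2
   vertex 4.0 4.4 2.8
  endloop
 endfacet
 facet normal -0.347 -0.154 0.925
  outer loop
   vertex 1.2 2.0 4.2
   vertex 2.0 3.8 4.8
   vertex 0.4 2.6 4.0
  endloop
 endfacet
 facet normal -0.237 -0.211 0.948
  outer loop
   vertex 1.2 2.0 4.2
   vertex 3.6 0.2 4.4
   vertex 2.0 3.8 4.8
  endloop
 endfacet
 facet normal -0.619 -0.722 0.309
  outer loop
   vertex 1.2 2.0 4.2
   vertex 0.4 2.6 4.0
   vertex 2.2 0.8 3.4
  endloop
 endfacet
 facet normal -0.577 -0.728 0.371
  outer loop
   vertex 1.2 2.0 4.2
   vertex 2.2 0.8 3.4
   vertex 3.6 0.2 4.4
  endloop
 endfacet
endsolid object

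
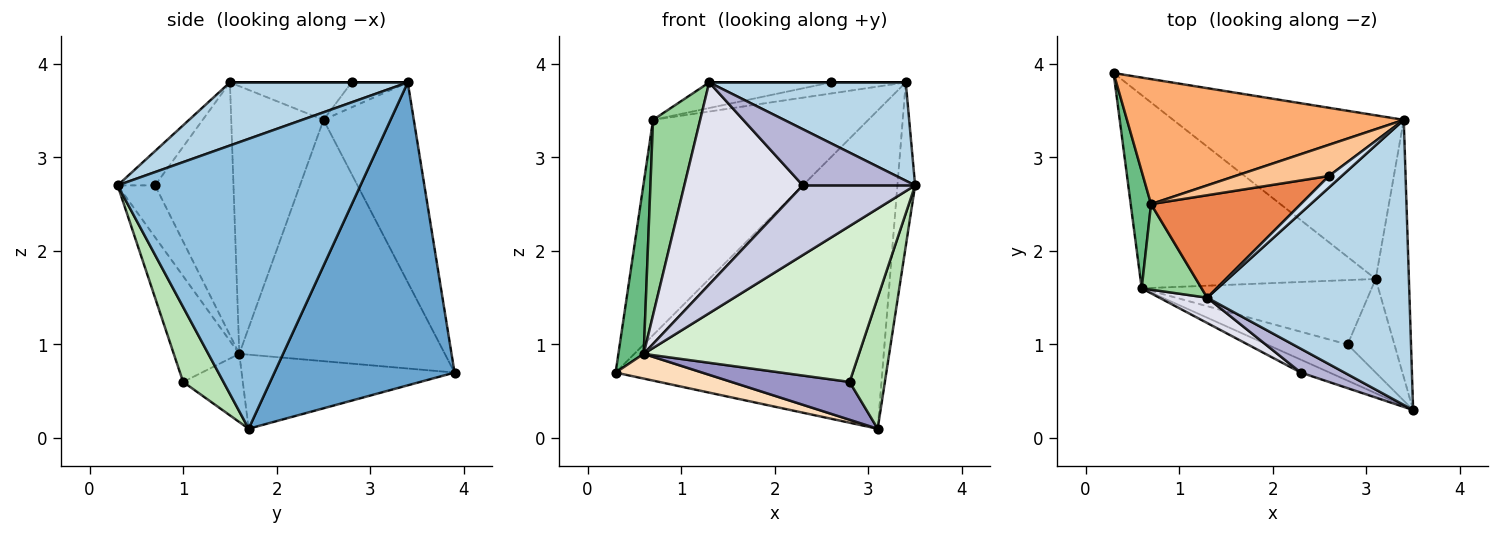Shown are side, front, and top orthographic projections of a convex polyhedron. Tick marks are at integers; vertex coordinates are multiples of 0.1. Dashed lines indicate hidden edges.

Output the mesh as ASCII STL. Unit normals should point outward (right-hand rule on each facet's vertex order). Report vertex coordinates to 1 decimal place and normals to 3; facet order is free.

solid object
 facet normal 0.515 0.762 -0.392
  outer loop
   vertex 3.4 3.4 3.8
   vertex 3.1 1.7 0.1
   vertex 0.3 3.9 0.7
  endloop
 endfacet
 facet normal 0.991 0.072 -0.114
  outer loop
   vertex 3.4 3.4 3.8
   vertex 3.5 0.3 2.7
   vertex 3.1 1.7 0.1
  endloop
 endfacet
 facet normal 0.283 -0.313 0.907
  outer loop
   vertex 3.4 3.4 3.8
   vertex 1.3 1.5 3.8
   vertex 3.5 0.3 2.7
  endloop
 endfacet
 facet normal 0.000 0.000 1.000
  outer loop
   vertex 3.4 3.4 3.8
   vertex 2.6 2.8 3.8
   vertex 1.3 1.5 3.8
  endloop
 endfacet
 facet normal -0.236 0.236 0.943
  outer loop
   vertex 0.7 2.5 3.4
   vertex 1.3 1.5 3.8
   vertex 2.6 2.8 3.8
  endloop
 endfacet
 facet normal -0.341 0.813 0.472
  outer loop
   vertex 0.7 2.5 3.4
   vertex 3.4 3.4 3.8
   vertex 0.3 3.9 0.7
  endloop
 endfacet
 facet normal -0.244 0.325 0.914
  outer loop
   vertex 0.7 2.5 3.4
   vertex 2.6 2.8 3.8
   vertex 3.4 3.4 3.8
  endloop
 endfacet
 facet normal -0.298 -0.121 -0.947
  outer loop
   vertex 0.6 1.6 0.9
   vertex 0.3 3.9 0.7
   vertex 3.1 1.7 0.1
  endloop
 endfacet
 facet normal -0.989 -0.122 0.083
  outer loop
   vertex 0.6 1.6 0.9
   vertex 0.7 2.5 3.4
   vertex 0.3 3.9 0.7
  endloop
 endfacet
 facet normal -0.873 -0.446 0.195
  outer loop
   vertex 0.6 1.6 0.9
   vertex 1.3 1.5 3.8
   vertex 0.7 2.5 3.4
  endloop
 endfacet
 facet normal 0.681 -0.596 -0.426
  outer loop
   vertex 2.8 1.0 0.6
   vertex 3.1 1.7 0.1
   vertex 3.5 0.3 2.7
  endloop
 endfacet
 facet normal -0.284 -0.934 -0.217
  outer loop
   vertex 2.8 1.0 0.6
   vertex 3.5 0.3 2.7
   vertex 0.6 1.6 0.9
  endloop
 endfacet
 facet normal -0.248 -0.491 -0.835
  outer loop
   vertex 2.8 1.0 0.6
   vertex 0.6 1.6 0.9
   vertex 3.1 1.7 0.1
  endloop
 endfacet
 facet normal -0.293 -0.880 0.373
  outer loop
   vertex 2.3 0.7 2.7
   vertex 3.5 0.3 2.7
   vertex 1.3 1.5 3.8
  endloop
 endfacet
 facet normal -0.311 -0.934 -0.173
  outer loop
   vertex 2.3 0.7 2.7
   vertex 0.6 1.6 0.9
   vertex 3.5 0.3 2.7
  endloop
 endfacet
 facet normal -0.549 -0.829 0.104
  outer loop
   vertex 2.3 0.7 2.7
   vertex 1.3 1.5 3.8
   vertex 0.6 1.6 0.9
  endloop
 endfacet
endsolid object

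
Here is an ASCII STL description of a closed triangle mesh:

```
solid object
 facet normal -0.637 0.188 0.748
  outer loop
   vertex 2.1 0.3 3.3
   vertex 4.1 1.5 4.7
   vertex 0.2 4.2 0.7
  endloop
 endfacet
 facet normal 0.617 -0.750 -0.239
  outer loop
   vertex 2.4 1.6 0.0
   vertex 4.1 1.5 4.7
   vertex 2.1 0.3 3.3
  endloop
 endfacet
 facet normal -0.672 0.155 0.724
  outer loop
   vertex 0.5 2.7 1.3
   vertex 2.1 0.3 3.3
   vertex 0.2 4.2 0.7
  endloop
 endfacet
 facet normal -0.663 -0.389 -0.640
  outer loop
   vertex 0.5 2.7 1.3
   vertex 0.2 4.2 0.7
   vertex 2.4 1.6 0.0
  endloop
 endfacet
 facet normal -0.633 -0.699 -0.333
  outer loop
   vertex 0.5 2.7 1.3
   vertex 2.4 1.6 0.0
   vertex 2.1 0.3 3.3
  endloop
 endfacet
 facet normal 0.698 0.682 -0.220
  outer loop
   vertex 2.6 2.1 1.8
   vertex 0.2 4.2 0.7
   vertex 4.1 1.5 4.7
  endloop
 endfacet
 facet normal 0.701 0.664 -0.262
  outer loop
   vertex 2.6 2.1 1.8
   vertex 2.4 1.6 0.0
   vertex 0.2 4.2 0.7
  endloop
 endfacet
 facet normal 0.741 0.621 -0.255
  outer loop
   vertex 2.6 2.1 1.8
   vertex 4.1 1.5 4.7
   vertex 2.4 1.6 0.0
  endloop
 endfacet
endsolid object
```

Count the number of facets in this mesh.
8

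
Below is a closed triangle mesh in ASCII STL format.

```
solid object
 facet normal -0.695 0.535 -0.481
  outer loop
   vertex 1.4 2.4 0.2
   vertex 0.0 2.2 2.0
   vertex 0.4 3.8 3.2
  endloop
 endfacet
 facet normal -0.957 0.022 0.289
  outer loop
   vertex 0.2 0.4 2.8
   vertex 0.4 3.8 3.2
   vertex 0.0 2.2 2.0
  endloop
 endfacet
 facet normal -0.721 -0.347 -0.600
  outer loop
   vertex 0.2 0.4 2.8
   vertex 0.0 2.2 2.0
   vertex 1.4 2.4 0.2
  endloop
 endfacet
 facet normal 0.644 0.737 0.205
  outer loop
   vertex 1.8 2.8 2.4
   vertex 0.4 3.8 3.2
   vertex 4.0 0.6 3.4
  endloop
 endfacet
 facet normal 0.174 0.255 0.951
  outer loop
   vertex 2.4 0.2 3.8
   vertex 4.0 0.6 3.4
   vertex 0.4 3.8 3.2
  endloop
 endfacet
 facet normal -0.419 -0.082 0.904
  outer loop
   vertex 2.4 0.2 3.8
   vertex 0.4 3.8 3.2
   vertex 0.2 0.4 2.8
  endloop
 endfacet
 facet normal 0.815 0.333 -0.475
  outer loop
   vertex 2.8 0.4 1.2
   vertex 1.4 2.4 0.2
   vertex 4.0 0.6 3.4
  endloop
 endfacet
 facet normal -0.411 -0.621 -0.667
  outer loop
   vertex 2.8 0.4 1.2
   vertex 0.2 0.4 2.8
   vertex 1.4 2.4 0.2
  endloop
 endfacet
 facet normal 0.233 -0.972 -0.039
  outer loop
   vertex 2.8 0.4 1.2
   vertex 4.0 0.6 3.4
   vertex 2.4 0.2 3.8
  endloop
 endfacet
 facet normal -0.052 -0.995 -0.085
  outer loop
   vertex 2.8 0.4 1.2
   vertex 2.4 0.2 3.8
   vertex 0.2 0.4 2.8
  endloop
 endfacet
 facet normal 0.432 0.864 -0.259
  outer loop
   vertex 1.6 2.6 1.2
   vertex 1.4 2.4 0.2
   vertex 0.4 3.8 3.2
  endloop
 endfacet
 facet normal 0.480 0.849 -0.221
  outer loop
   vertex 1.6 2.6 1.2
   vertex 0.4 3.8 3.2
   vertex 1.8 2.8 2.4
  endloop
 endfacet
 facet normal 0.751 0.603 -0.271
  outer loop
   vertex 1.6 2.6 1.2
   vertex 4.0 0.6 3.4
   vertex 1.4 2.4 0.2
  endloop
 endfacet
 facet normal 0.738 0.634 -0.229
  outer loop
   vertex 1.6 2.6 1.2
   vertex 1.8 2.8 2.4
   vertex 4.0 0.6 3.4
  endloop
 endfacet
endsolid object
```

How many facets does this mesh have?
14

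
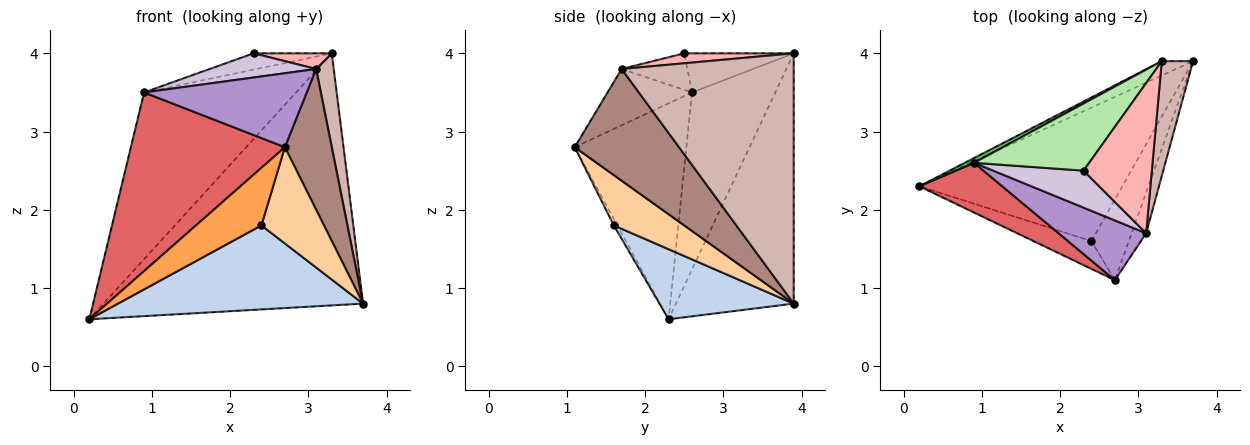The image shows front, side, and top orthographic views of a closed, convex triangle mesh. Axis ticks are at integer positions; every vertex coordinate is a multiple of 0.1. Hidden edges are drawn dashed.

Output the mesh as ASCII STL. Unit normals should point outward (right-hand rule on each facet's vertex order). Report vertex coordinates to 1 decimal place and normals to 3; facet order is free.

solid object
 facet normal -0.413 0.909 -0.052
  outer loop
   vertex 3.3 3.9 4.0
   vertex 3.7 3.9 0.8
   vertex 0.2 2.3 0.6
  endloop
 endfacet
 facet normal 0.280 -0.512 -0.812
  outer loop
   vertex 2.4 1.6 1.8
   vertex 0.2 2.3 0.6
   vertex 3.7 3.9 0.8
  endloop
 endfacet
 facet normal -0.049 -0.899 -0.435
  outer loop
   vertex 2.4 1.6 1.8
   vertex 2.7 1.1 2.8
   vertex 0.2 2.3 0.6
  endloop
 endfacet
 facet normal 0.653 -0.581 -0.486
  outer loop
   vertex 2.4 1.6 1.8
   vertex 3.7 3.9 0.8
   vertex 2.7 1.1 2.8
  endloop
 endfacet
 facet normal -0.480 0.877 0.025
  outer loop
   vertex 0.9 2.6 3.5
   vertex 3.3 3.9 4.0
   vertex 0.2 2.3 0.6
  endloop
 endfacet
 facet normal -0.314 0.224 0.923
  outer loop
   vertex 0.9 2.6 3.5
   vertex 2.3 2.5 4.0
   vertex 3.3 3.9 4.0
  endloop
 endfacet
 facet normal -0.573 -0.790 0.220
  outer loop
   vertex 0.9 2.6 3.5
   vertex 0.2 2.3 0.6
   vertex 2.7 1.1 2.8
  endloop
 endfacet
 facet normal 0.144 -0.103 0.984
  outer loop
   vertex 3.1 1.7 3.8
   vertex 3.3 3.9 4.0
   vertex 2.3 2.5 4.0
  endloop
 endfacet
 facet normal -0.375 -0.721 0.583
  outer loop
   vertex 3.1 1.7 3.8
   vertex 0.9 2.6 3.5
   vertex 2.7 1.1 2.8
  endloop
 endfacet
 facet normal -0.320 -0.518 0.793
  outer loop
   vertex 3.1 1.7 3.8
   vertex 2.3 2.5 4.0
   vertex 0.9 2.6 3.5
  endloop
 endfacet
 facet normal 0.906 -0.408 -0.118
  outer loop
   vertex 3.1 1.7 3.8
   vertex 2.7 1.1 2.8
   vertex 3.7 3.9 0.8
  endloop
 endfacet
 facet normal 0.987 -0.101 0.123
  outer loop
   vertex 3.1 1.7 3.8
   vertex 3.7 3.9 0.8
   vertex 3.3 3.9 4.0
  endloop
 endfacet
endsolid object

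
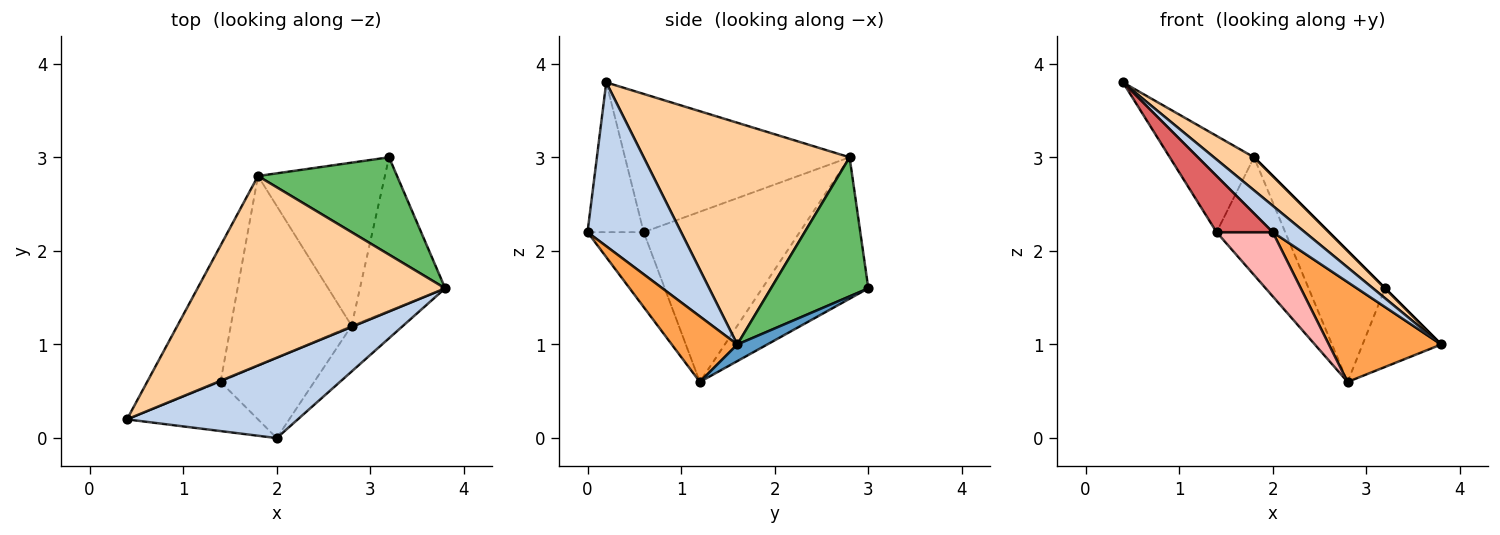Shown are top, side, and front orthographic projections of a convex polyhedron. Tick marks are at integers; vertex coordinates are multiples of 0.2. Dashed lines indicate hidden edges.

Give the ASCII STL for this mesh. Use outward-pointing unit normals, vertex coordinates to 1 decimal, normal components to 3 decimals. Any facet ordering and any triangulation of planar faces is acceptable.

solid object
 facet normal 0.171 0.449 -0.877
  outer loop
   vertex 2.8 1.2 0.6
   vertex 3.2 3.0 1.6
   vertex 3.8 1.6 1.0
  endloop
 endfacet
 facet normal 0.673 -0.231 0.702
  outer loop
   vertex 2.0 0.0 2.2
   vertex 3.8 1.6 1.0
   vertex 0.4 0.2 3.8
  endloop
 endfacet
 facet normal 0.468 -0.803 -0.368
  outer loop
   vertex 2.0 0.0 2.2
   vertex 2.8 1.2 0.6
   vertex 3.8 1.6 1.0
  endloop
 endfacet
 facet normal 0.661 -0.129 0.739
  outer loop
   vertex 1.8 2.8 3.0
   vertex 0.4 0.2 3.8
   vertex 3.8 1.6 1.0
  endloop
 endfacet
 facet normal 0.707 0.000 0.707
  outer loop
   vertex 1.8 2.8 3.0
   vertex 3.8 1.6 1.0
   vertex 3.2 3.0 1.6
  endloop
 endfacet
 facet normal -0.656 0.473 -0.588
  outer loop
   vertex 1.8 2.8 3.0
   vertex 3.2 3.0 1.6
   vertex 2.8 1.2 0.6
  endloop
 endfacet
 facet normal -0.601 -0.601 -0.526
  outer loop
   vertex 1.4 0.6 2.2
   vertex 2.0 0.0 2.2
   vertex 0.4 0.2 3.8
  endloop
 endfacet
 facet normal -0.530 -0.530 -0.662
  outer loop
   vertex 1.4 0.6 2.2
   vertex 2.8 1.2 0.6
   vertex 2.0 0.0 2.2
  endloop
 endfacet
 facet normal -0.838 0.314 -0.445
  outer loop
   vertex 1.4 0.6 2.2
   vertex 0.4 0.2 3.8
   vertex 1.8 2.8 3.0
  endloop
 endfacet
 facet normal -0.767 0.338 -0.545
  outer loop
   vertex 1.4 0.6 2.2
   vertex 1.8 2.8 3.0
   vertex 2.8 1.2 0.6
  endloop
 endfacet
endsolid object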